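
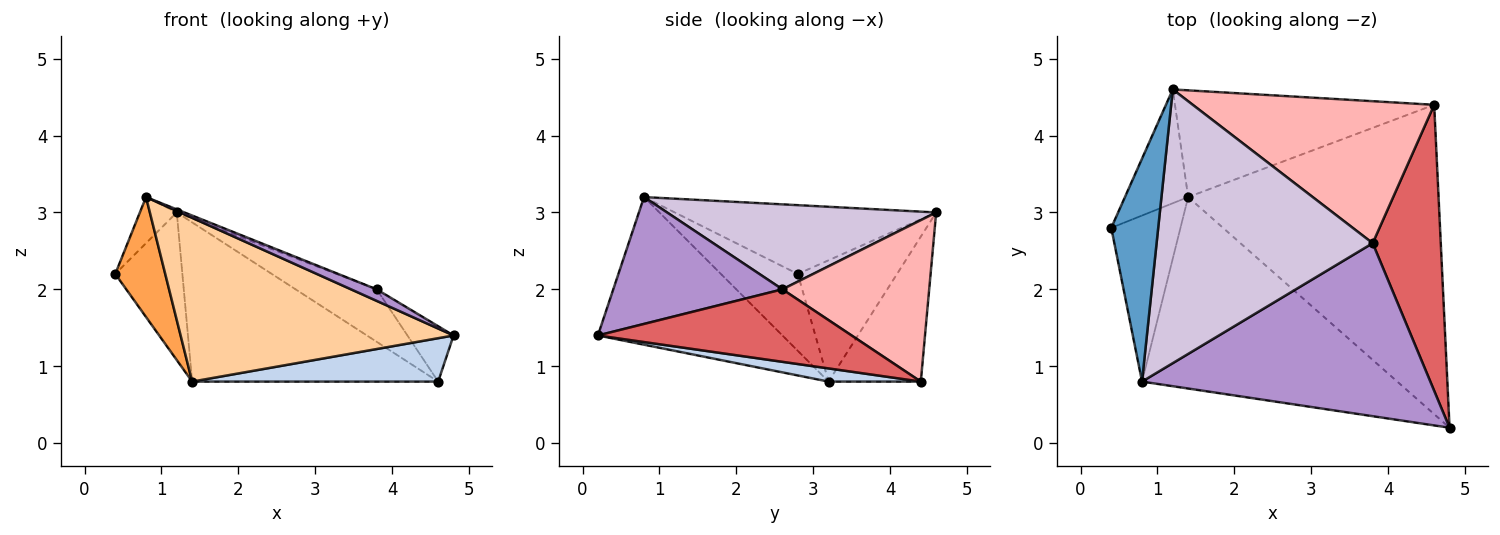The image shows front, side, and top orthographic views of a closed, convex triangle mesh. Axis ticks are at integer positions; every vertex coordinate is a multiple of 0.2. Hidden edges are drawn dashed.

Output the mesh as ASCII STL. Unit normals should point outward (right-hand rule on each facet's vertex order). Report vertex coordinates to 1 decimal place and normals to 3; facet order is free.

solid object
 facet normal -0.820 0.116 0.560
  outer loop
   vertex 0.8 0.8 3.2
   vertex 1.2 4.6 3.0
   vertex 0.4 2.8 2.2
  endloop
 endfacet
 facet normal 0.052 -0.139 -0.989
  outer loop
   vertex 1.4 3.2 0.8
   vertex 4.6 4.4 0.8
   vertex 4.8 0.2 1.4
  endloop
 endfacet
 facet normal -0.669 -0.435 -0.602
  outer loop
   vertex 1.4 3.2 0.8
   vertex 0.8 0.8 3.2
   vertex 0.4 2.8 2.2
  endloop
 endfacet
 facet normal -0.402 -0.595 -0.696
  outer loop
   vertex 1.4 3.2 0.8
   vertex 4.8 0.2 1.4
   vertex 0.8 0.8 3.2
  endloop
 endfacet
 facet normal -0.761 0.514 -0.396
  outer loop
   vertex 1.4 3.2 0.8
   vertex 0.4 2.8 2.2
   vertex 1.2 4.6 3.0
  endloop
 endfacet
 facet normal -0.297 0.793 -0.532
  outer loop
   vertex 1.4 3.2 0.8
   vertex 1.2 4.6 3.0
   vertex 4.6 4.4 0.8
  endloop
 endfacet
 facet normal 0.723 0.131 0.679
  outer loop
   vertex 3.8 2.6 2.0
   vertex 4.8 0.2 1.4
   vertex 4.6 4.4 0.8
  endloop
 endfacet
 facet normal 0.531 0.294 0.795
  outer loop
   vertex 3.8 2.6 2.0
   vertex 4.6 4.4 0.8
   vertex 1.2 4.6 3.0
  endloop
 endfacet
 facet normal 0.402 -0.061 0.914
  outer loop
   vertex 3.8 2.6 2.0
   vertex 0.8 0.8 3.2
   vertex 4.8 0.2 1.4
  endloop
 endfacet
 facet normal 0.366 0.010 0.931
  outer loop
   vertex 3.8 2.6 2.0
   vertex 1.2 4.6 3.0
   vertex 0.8 0.8 3.2
  endloop
 endfacet
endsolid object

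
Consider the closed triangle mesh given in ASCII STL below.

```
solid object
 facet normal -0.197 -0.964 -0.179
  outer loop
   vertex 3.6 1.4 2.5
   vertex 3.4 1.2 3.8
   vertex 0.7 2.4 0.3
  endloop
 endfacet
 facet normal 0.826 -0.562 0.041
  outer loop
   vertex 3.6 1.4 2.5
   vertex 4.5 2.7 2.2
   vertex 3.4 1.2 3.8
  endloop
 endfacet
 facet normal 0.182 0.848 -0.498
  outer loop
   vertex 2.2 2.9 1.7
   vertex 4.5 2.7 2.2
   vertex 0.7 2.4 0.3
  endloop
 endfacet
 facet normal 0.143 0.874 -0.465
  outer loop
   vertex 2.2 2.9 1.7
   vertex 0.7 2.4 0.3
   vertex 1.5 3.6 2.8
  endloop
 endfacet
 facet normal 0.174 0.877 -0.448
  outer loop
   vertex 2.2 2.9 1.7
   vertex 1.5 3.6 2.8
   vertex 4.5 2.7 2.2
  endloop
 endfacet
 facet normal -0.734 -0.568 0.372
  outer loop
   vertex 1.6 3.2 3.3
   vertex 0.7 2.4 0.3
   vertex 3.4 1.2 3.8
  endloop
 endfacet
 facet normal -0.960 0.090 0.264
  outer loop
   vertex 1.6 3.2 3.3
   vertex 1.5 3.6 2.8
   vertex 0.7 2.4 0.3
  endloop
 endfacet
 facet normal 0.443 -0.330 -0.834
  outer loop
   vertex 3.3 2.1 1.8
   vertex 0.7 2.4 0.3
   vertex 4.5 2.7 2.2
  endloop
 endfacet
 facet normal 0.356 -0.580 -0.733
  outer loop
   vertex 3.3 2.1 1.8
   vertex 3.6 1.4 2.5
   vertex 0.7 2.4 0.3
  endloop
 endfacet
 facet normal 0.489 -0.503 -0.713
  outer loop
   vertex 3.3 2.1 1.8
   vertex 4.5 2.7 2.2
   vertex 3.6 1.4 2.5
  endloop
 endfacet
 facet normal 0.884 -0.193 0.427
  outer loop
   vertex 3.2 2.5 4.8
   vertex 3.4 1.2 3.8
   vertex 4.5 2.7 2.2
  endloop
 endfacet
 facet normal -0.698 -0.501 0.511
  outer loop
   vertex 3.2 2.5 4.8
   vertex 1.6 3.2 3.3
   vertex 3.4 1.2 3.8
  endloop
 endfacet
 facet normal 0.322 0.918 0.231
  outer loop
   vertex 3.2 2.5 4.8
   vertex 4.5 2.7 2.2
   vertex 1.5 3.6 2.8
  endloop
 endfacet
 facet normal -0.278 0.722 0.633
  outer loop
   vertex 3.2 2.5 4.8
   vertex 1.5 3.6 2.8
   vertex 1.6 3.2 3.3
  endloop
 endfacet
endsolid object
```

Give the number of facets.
14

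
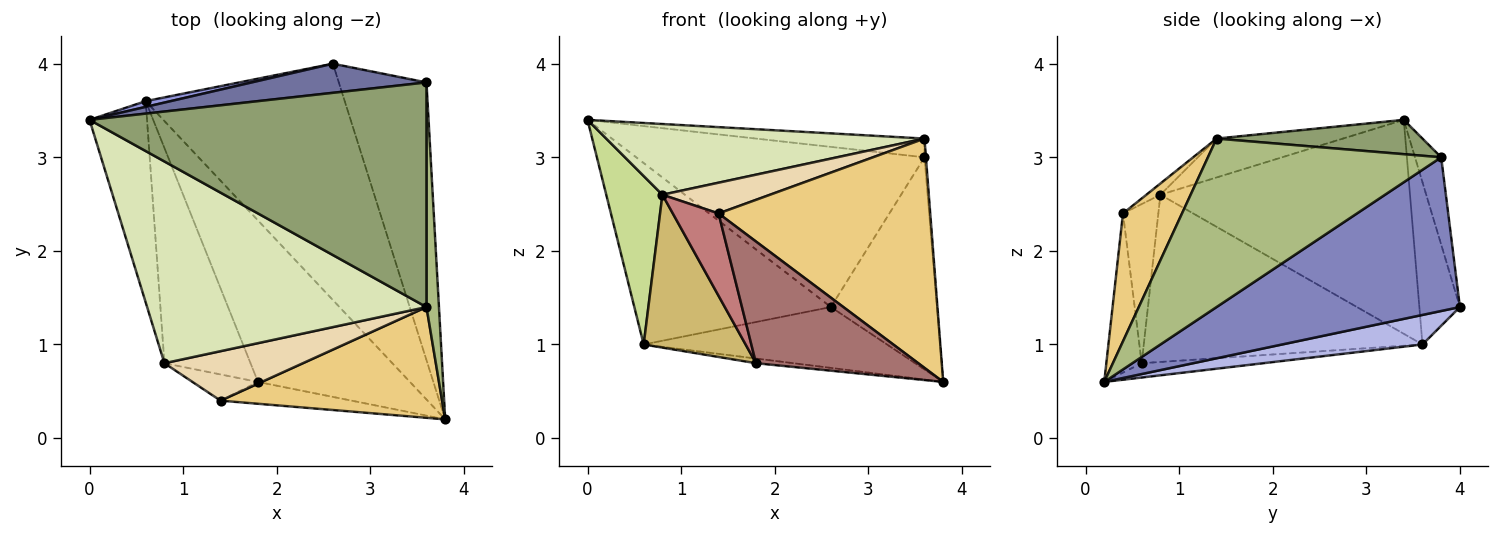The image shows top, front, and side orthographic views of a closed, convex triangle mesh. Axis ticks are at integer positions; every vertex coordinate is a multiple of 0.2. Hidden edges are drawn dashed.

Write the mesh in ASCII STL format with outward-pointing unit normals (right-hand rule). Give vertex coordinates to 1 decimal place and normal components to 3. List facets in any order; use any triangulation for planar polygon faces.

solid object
 facet normal -0.089 0.980 0.178
  outer loop
   vertex 3.6 3.8 3.0
   vertex 2.6 4.0 1.4
   vertex 0.0 3.4 3.4
  endloop
 endfacet
 facet normal 0.812 0.354 -0.463
  outer loop
   vertex 3.6 3.8 3.0
   vertex 3.8 0.2 0.6
   vertex 2.6 4.0 1.4
  endloop
 endfacet
 facet normal -0.202 0.979 0.031
  outer loop
   vertex 0.6 3.6 1.0
   vertex 0.0 3.4 3.4
   vertex 2.6 4.0 1.4
  endloop
 endfacet
 facet normal 0.142 0.247 -0.959
  outer loop
   vertex 0.6 3.6 1.0
   vertex 2.6 4.0 1.4
   vertex 3.8 0.2 0.6
  endloop
 endfacet
 facet normal 0.101 0.083 0.991
  outer loop
   vertex 3.6 1.4 3.2
   vertex 3.6 3.8 3.0
   vertex 0.0 3.4 3.4
  endloop
 endfacet
 facet normal 0.997 0.006 0.074
  outer loop
   vertex 3.6 1.4 3.2
   vertex 3.8 0.2 0.6
   vertex 3.6 3.8 3.0
  endloop
 endfacet
 facet normal -0.944 -0.212 -0.254
  outer loop
   vertex 0.8 0.8 2.6
   vertex 0.0 3.4 3.4
   vertex 0.6 3.6 1.0
  endloop
 endfacet
 facet normal -0.130 -0.328 0.936
  outer loop
   vertex 0.8 0.8 2.6
   vertex 3.6 1.4 3.2
   vertex 0.0 3.4 3.4
  endloop
 endfacet
 facet normal -0.094 0.029 -0.995
  outer loop
   vertex 1.8 0.6 0.8
   vertex 0.6 3.6 1.0
   vertex 3.8 0.2 0.6
  endloop
 endfacet
 facet normal -0.845 -0.309 -0.435
  outer loop
   vertex 1.8 0.6 0.8
   vertex 0.8 0.8 2.6
   vertex 0.6 3.6 1.0
  endloop
 endfacet
 facet normal 0.244 -0.873 0.422
  outer loop
   vertex 1.4 0.4 2.4
   vertex 3.8 0.2 0.6
   vertex 3.6 1.4 3.2
  endloop
 endfacet
 facet normal -0.069 -0.527 0.847
  outer loop
   vertex 1.4 0.4 2.4
   vertex 3.6 1.4 3.2
   vertex 0.8 0.8 2.6
  endloop
 endfacet
 facet normal -0.210 -0.962 -0.173
  outer loop
   vertex 1.4 0.4 2.4
   vertex 1.8 0.6 0.8
   vertex 3.8 0.2 0.6
  endloop
 endfacet
 facet normal -0.593 -0.767 -0.244
  outer loop
   vertex 1.4 0.4 2.4
   vertex 0.8 0.8 2.6
   vertex 1.8 0.6 0.8
  endloop
 endfacet
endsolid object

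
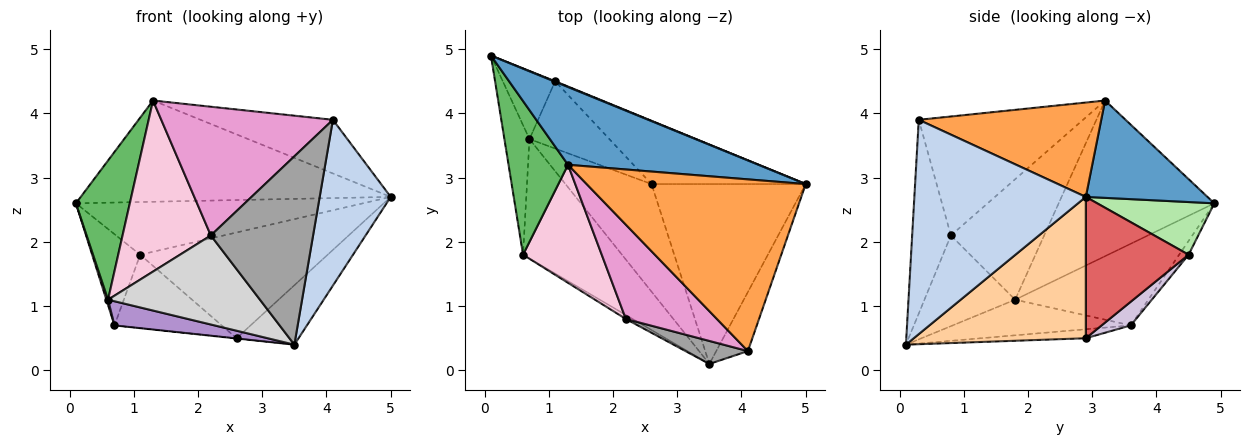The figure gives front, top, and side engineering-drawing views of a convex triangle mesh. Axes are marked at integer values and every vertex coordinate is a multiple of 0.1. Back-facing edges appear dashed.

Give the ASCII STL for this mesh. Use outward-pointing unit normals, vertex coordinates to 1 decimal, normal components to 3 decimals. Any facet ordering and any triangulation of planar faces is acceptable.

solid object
 facet normal 0.297 0.757 0.582
  outer loop
   vertex 1.3 3.2 4.2
   vertex 5.0 2.9 2.7
   vertex 0.1 4.9 2.6
  endloop
 endfacet
 facet normal 0.915 -0.379 -0.135
  outer loop
   vertex 4.1 0.3 3.9
   vertex 3.5 0.1 0.4
   vertex 5.0 2.9 2.7
  endloop
 endfacet
 facet normal 0.380 0.276 0.883
  outer loop
   vertex 4.1 0.3 3.9
   vertex 5.0 2.9 2.7
   vertex 1.3 3.2 4.2
  endloop
 endfacet
 facet normal 0.657 0.237 -0.716
  outer loop
   vertex 2.6 2.9 0.5
   vertex 5.0 2.9 2.7
   vertex 3.5 0.1 0.4
  endloop
 endfacet
 facet normal -0.889 -0.308 0.340
  outer loop
   vertex 0.6 1.8 1.1
   vertex 1.3 3.2 4.2
   vertex 0.1 4.9 2.6
  endloop
 endfacet
 facet normal 0.378 0.926 0.009
  outer loop
   vertex 1.1 4.5 1.8
   vertex 0.1 4.9 2.6
   vertex 5.0 2.9 2.7
  endloop
 endfacet
 facet normal 0.426 0.777 -0.464
  outer loop
   vertex 1.1 4.5 1.8
   vertex 5.0 2.9 2.7
   vertex 2.6 2.9 0.5
  endloop
 endfacet
 facet normal -0.104 0.002 -0.995
  outer loop
   vertex 0.7 3.6 0.7
   vertex 2.6 2.9 0.5
   vertex 3.5 0.1 0.4
  endloop
 endfacet
 facet normal -0.333 -0.187 -0.924
  outer loop
   vertex 0.7 3.6 0.7
   vertex 3.5 0.1 0.4
   vertex 0.6 1.8 1.1
  endloop
 endfacet
 facet normal 0.196 0.723 -0.663
  outer loop
   vertex 0.7 3.6 0.7
   vertex 1.1 4.5 1.8
   vertex 2.6 2.9 0.5
  endloop
 endfacet
 facet normal -0.956 -0.012 -0.294
  outer loop
   vertex 0.7 3.6 0.7
   vertex 0.6 1.8 1.1
   vertex 0.1 4.9 2.6
  endloop
 endfacet
 facet normal -0.156 0.792 -0.591
  outer loop
   vertex 0.7 3.6 0.7
   vertex 0.1 4.9 2.6
   vertex 1.1 4.5 1.8
  endloop
 endfacet
 facet normal -0.611 -0.638 0.468
  outer loop
   vertex 2.2 0.8 2.1
   vertex 4.1 0.3 3.9
   vertex 1.3 3.2 4.2
  endloop
 endfacet
 facet normal -0.656 -0.621 0.429
  outer loop
   vertex 2.2 0.8 2.1
   vertex 1.3 3.2 4.2
   vertex 0.6 1.8 1.1
  endloop
 endfacet
 facet normal -0.352 -0.929 0.113
  outer loop
   vertex 2.2 0.8 2.1
   vertex 3.5 0.1 0.4
   vertex 4.1 0.3 3.9
  endloop
 endfacet
 facet normal -0.512 -0.858 -0.038
  outer loop
   vertex 2.2 0.8 2.1
   vertex 0.6 1.8 1.1
   vertex 3.5 0.1 0.4
  endloop
 endfacet
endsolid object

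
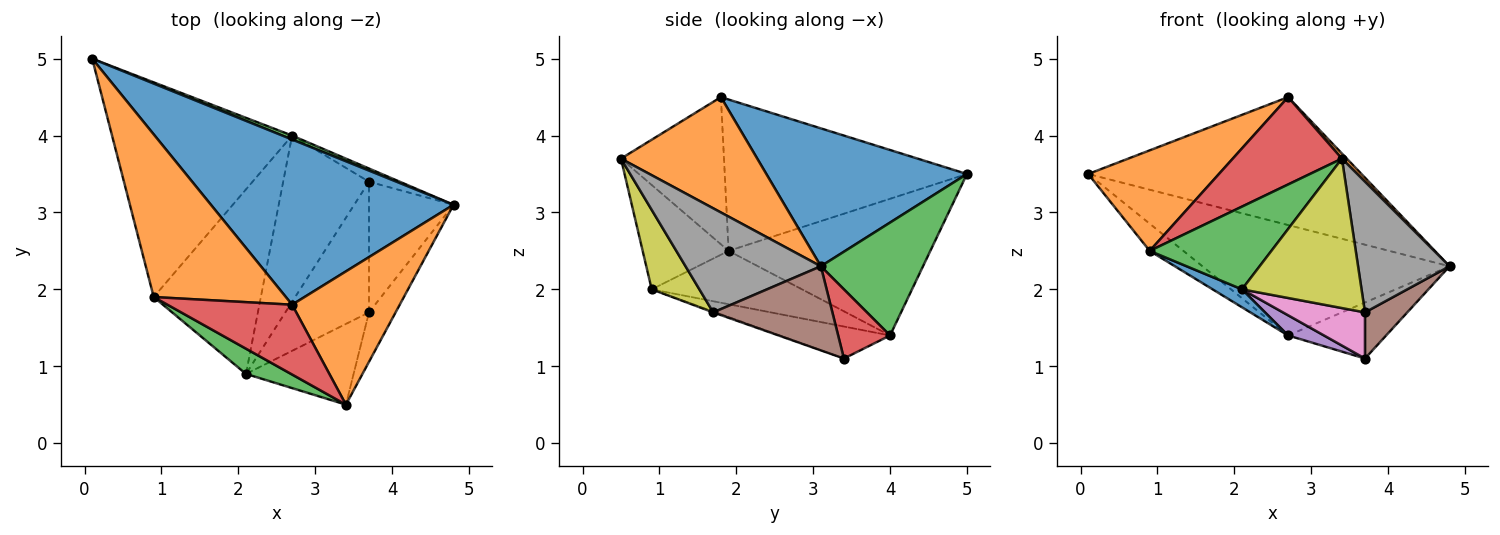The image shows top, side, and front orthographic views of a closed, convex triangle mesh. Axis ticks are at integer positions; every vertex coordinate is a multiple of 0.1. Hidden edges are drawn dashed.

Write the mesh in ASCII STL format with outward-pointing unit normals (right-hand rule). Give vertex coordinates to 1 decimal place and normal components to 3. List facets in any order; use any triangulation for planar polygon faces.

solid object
 facet normal 0.410 0.558 0.721
  outer loop
   vertex 2.7 1.8 4.5
   vertex 4.8 3.1 2.3
   vertex 0.1 5.0 3.5
  endloop
 endfacet
 facet normal 0.731 -0.026 0.682
  outer loop
   vertex 2.7 1.8 4.5
   vertex 3.4 0.5 3.7
   vertex 4.8 3.1 2.3
  endloop
 endfacet
 facet normal 0.382 0.924 0.033
  outer loop
   vertex 2.7 4.0 1.4
   vertex 0.1 5.0 3.5
   vertex 4.8 3.1 2.3
  endloop
 endfacet
 facet normal 0.458 0.865 -0.204
  outer loop
   vertex 2.7 4.0 1.4
   vertex 4.8 3.1 2.3
   vertex 3.7 3.4 1.1
  endloop
 endfacet
 facet normal -0.347 -0.113 -0.931
  outer loop
   vertex 2.7 4.0 1.4
   vertex 3.7 3.4 1.1
   vertex 2.1 0.9 2.0
  endloop
 endfacet
 facet normal 0.684 -0.243 -0.688
  outer loop
   vertex 3.7 1.7 1.7
   vertex 3.7 3.4 1.1
   vertex 4.8 3.1 2.3
  endloop
 endfacet
 facet normal -0.010 -0.333 -0.943
  outer loop
   vertex 3.7 1.7 1.7
   vertex 2.1 0.9 2.0
   vertex 3.7 3.4 1.1
  endloop
 endfacet
 facet normal 0.810 -0.548 -0.207
  outer loop
   vertex 3.7 1.7 1.7
   vertex 4.8 3.1 2.3
   vertex 3.4 0.5 3.7
  endloop
 endfacet
 facet normal 0.331 -0.830 -0.448
  outer loop
   vertex 3.7 1.7 1.7
   vertex 3.4 0.5 3.7
   vertex 2.1 0.9 2.0
  endloop
 endfacet
 facet normal -0.601 0.100 -0.793
  outer loop
   vertex 0.9 1.9 2.5
   vertex 0.1 5.0 3.5
   vertex 2.7 4.0 1.4
  endloop
 endfacet
 facet normal -0.444 -0.087 -0.892
  outer loop
   vertex 0.9 1.9 2.5
   vertex 2.7 4.0 1.4
   vertex 2.1 0.9 2.0
  endloop
 endfacet
 facet normal -0.698 -0.377 0.609
  outer loop
   vertex 0.9 1.9 2.5
   vertex 2.7 1.8 4.5
   vertex 0.1 5.0 3.5
  endloop
 endfacet
 facet normal -0.560 -0.793 0.242
  outer loop
   vertex 0.9 1.9 2.5
   vertex 2.1 0.9 2.0
   vertex 3.4 0.5 3.7
  endloop
 endfacet
 facet normal -0.593 -0.629 0.503
  outer loop
   vertex 0.9 1.9 2.5
   vertex 3.4 0.5 3.7
   vertex 2.7 1.8 4.5
  endloop
 endfacet
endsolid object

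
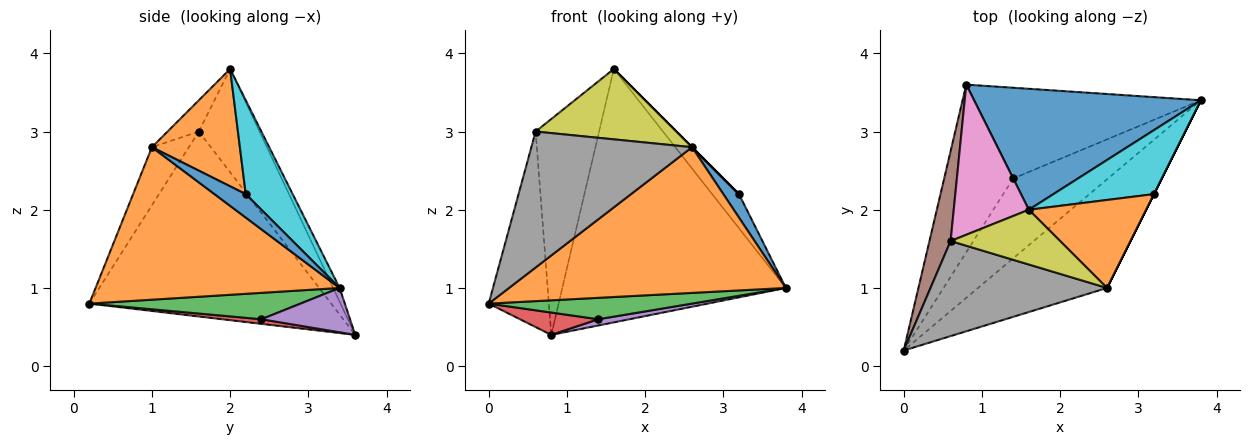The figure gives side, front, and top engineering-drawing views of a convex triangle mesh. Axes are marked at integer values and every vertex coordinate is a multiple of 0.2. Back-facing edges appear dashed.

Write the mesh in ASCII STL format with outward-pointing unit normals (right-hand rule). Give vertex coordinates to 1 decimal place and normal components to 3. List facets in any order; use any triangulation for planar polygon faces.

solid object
 facet normal -0.026 0.902 0.431
  outer loop
   vertex 1.6 2.0 3.8
   vertex 3.8 3.4 1.0
   vertex 0.8 3.6 0.4
  endloop
 endfacet
 facet normal 0.577 -0.655 -0.488
  outer loop
   vertex 2.6 1.0 2.8
   vertex 0.0 0.2 0.8
   vertex 3.8 3.4 1.0
  endloop
 endfacet
 facet normal 0.260 -0.250 -0.933
  outer loop
   vertex 1.4 2.4 0.6
   vertex 3.8 3.4 1.0
   vertex 0.0 0.2 0.8
  endloop
 endfacet
 facet normal 0.066 -0.132 -0.989
  outer loop
   vertex 1.4 2.4 0.6
   vertex 0.0 0.2 0.8
   vertex 0.8 3.6 0.4
  endloop
 endfacet
 facet normal 0.191 -0.068 -0.979
  outer loop
   vertex 1.4 2.4 0.6
   vertex 0.8 3.6 0.4
   vertex 3.8 3.4 1.0
  endloop
 endfacet
 facet normal -0.964 0.240 0.110
  outer loop
   vertex 0.6 1.6 3.0
   vertex 0.8 3.6 0.4
   vertex 0.0 0.2 0.8
  endloop
 endfacet
 facet normal -0.618 0.646 0.449
  outer loop
   vertex 0.6 1.6 3.0
   vertex 1.6 2.0 3.8
   vertex 0.8 3.6 0.4
  endloop
 endfacet
 facet normal -0.185 -0.805 0.563
  outer loop
   vertex 0.6 1.6 3.0
   vertex 0.0 0.2 0.8
   vertex 2.6 1.0 2.8
  endloop
 endfacet
 facet normal -0.173 -0.777 0.605
  outer loop
   vertex 0.6 1.6 3.0
   vertex 2.6 1.0 2.8
   vertex 1.6 2.0 3.8
  endloop
 endfacet
 facet normal 0.636 0.363 0.681
  outer loop
   vertex 3.2 2.2 2.2
   vertex 3.8 3.4 1.0
   vertex 1.6 2.0 3.8
  endloop
 endfacet
 facet normal 0.894 -0.447 0.000
  outer loop
   vertex 3.2 2.2 2.2
   vertex 2.6 1.0 2.8
   vertex 3.8 3.4 1.0
  endloop
 endfacet
 facet normal 0.707 0.000 0.707
  outer loop
   vertex 3.2 2.2 2.2
   vertex 1.6 2.0 3.8
   vertex 2.6 1.0 2.8
  endloop
 endfacet
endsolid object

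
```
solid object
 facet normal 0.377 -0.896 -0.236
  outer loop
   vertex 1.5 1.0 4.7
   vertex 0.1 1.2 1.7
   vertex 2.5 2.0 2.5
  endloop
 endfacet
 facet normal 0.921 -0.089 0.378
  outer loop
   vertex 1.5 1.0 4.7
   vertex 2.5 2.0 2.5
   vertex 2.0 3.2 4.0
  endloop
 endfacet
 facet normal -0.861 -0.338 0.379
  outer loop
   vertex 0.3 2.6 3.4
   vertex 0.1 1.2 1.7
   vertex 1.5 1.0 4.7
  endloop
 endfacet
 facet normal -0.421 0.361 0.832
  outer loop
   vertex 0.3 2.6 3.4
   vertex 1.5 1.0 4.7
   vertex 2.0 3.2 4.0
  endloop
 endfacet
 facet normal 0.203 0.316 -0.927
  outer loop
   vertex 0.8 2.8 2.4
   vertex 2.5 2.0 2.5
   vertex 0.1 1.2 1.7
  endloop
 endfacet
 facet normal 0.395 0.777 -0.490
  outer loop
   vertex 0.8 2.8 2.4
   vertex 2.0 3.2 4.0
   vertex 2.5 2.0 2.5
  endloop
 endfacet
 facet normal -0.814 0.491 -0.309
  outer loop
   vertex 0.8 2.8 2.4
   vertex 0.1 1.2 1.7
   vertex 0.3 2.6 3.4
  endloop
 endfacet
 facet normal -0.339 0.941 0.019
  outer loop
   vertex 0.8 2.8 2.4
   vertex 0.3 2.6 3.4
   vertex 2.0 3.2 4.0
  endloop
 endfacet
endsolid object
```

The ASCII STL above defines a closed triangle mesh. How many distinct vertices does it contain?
6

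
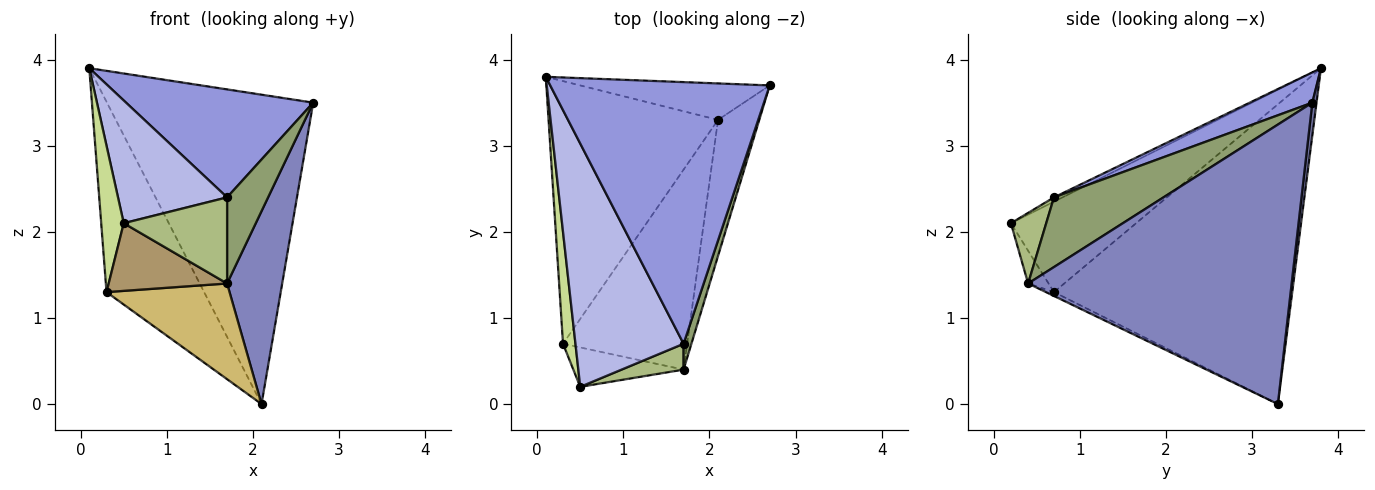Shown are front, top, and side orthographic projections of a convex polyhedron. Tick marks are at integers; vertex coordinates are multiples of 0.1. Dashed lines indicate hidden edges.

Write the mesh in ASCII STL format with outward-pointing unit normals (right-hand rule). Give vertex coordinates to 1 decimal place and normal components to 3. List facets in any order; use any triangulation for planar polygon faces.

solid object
 facet normal 0.020 0.993 -0.117
  outer loop
   vertex 2.1 3.3 0.0
   vertex 0.1 3.8 3.9
   vertex 2.7 3.7 3.5
  endloop
 endfacet
 facet normal 0.969 -0.203 -0.143
  outer loop
   vertex 1.7 0.4 1.4
   vertex 2.1 3.3 0.0
   vertex 2.7 3.7 3.5
  endloop
 endfacet
 facet normal 0.127 -0.378 0.917
  outer loop
   vertex 1.7 0.7 2.4
   vertex 2.7 3.7 3.5
   vertex 0.1 3.8 3.9
  endloop
 endfacet
 facet normal -0.036 -0.450 0.892
  outer loop
   vertex 1.7 0.7 2.4
   vertex 0.1 3.8 3.9
   vertex 0.5 0.2 2.1
  endloop
 endfacet
 facet normal 0.931 -0.349 0.105
  outer loop
   vertex 1.7 0.7 2.4
   vertex 1.7 0.4 1.4
   vertex 2.7 3.7 3.5
  endloop
 endfacet
 facet normal 0.311 -0.910 0.273
  outer loop
   vertex 1.7 0.7 2.4
   vertex 0.5 0.2 2.1
   vertex 1.7 0.4 1.4
  endloop
 endfacet
 facet normal -0.975 -0.175 0.134
  outer loop
   vertex 0.3 0.7 1.3
   vertex 0.5 0.2 2.1
   vertex 0.1 3.8 3.9
  endloop
 endfacet
 facet normal -0.820 0.336 -0.464
  outer loop
   vertex 0.3 0.7 1.3
   vertex 0.1 3.8 3.9
   vertex 2.1 3.3 0.0
  endloop
 endfacet
 facet normal -0.148 -0.855 -0.497
  outer loop
   vertex 0.3 0.7 1.3
   vertex 1.7 0.4 1.4
   vertex 0.5 0.2 2.1
  endloop
 endfacet
 facet normal -0.028 -0.431 -0.902
  outer loop
   vertex 0.3 0.7 1.3
   vertex 2.1 3.3 0.0
   vertex 1.7 0.4 1.4
  endloop
 endfacet
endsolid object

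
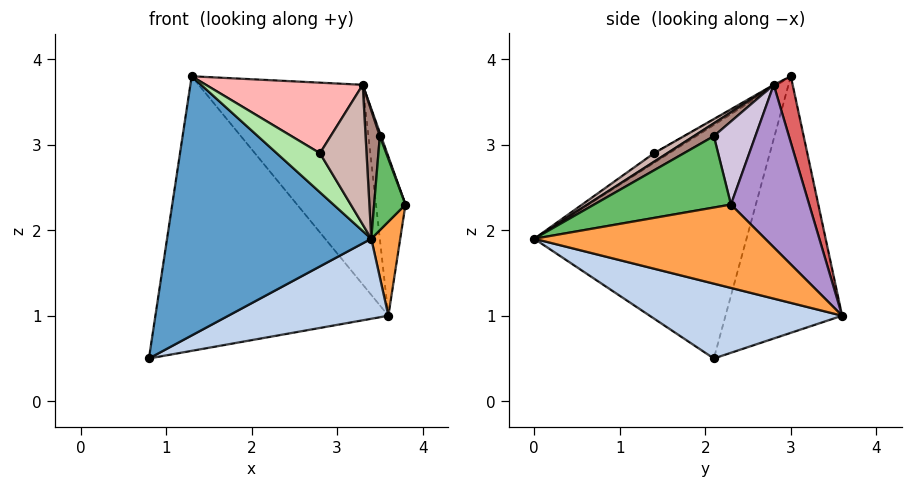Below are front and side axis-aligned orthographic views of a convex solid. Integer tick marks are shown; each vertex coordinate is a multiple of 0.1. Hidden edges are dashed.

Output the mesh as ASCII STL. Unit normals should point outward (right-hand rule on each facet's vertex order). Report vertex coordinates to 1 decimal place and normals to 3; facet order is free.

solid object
 facet normal -0.691 -0.664 0.286
  outer loop
   vertex 1.3 3.0 3.8
   vertex 0.8 2.1 0.5
   vertex 3.4 0.0 1.9
  endloop
 endfacet
 facet normal 0.297 -0.247 -0.922
  outer loop
   vertex 3.6 3.6 1.0
   vertex 3.4 0.0 1.9
   vertex 0.8 2.1 0.5
  endloop
 endfacet
 facet normal 0.956 -0.120 -0.267
  outer loop
   vertex 3.6 3.6 1.0
   vertex 3.8 2.3 2.3
   vertex 3.4 0.0 1.9
  endloop
 endfacet
 facet normal -0.441 0.881 -0.173
  outer loop
   vertex 3.6 3.6 1.0
   vertex 0.8 2.1 0.5
   vertex 1.3 3.0 3.8
  endloop
 endfacet
 facet normal 0.931 -0.213 0.296
  outer loop
   vertex 3.5 2.1 3.1
   vertex 3.4 0.0 1.9
   vertex 3.8 2.3 2.3
  endloop
 endfacet
 facet normal -0.222 -0.628 0.746
  outer loop
   vertex 2.8 1.4 2.9
   vertex 1.3 3.0 3.8
   vertex 3.4 0.0 1.9
  endloop
 endfacet
 facet normal 0.110 0.950 0.294
  outer loop
   vertex 3.3 2.8 3.7
   vertex 3.6 3.6 1.0
   vertex 1.3 3.0 3.8
  endloop
 endfacet
 facet normal -0.006 -0.495 0.869
  outer loop
   vertex 3.3 2.8 3.7
   vertex 1.3 3.0 3.8
   vertex 2.8 1.4 2.9
  endloop
 endfacet
 facet normal 0.916 0.345 0.204
  outer loop
   vertex 3.3 2.8 3.7
   vertex 3.8 2.3 2.3
   vertex 3.6 3.6 1.0
  endloop
 endfacet
 facet normal 0.938 -0.028 0.345
  outer loop
   vertex 3.3 2.8 3.7
   vertex 3.5 2.1 3.1
   vertex 3.8 2.3 2.3
  endloop
 endfacet
 facet normal 0.590 -0.422 0.689
  outer loop
   vertex 3.3 2.8 3.7
   vertex 3.4 0.0 1.9
   vertex 3.5 2.1 3.1
  endloop
 endfacet
 facet normal 0.152 -0.531 0.834
  outer loop
   vertex 3.3 2.8 3.7
   vertex 2.8 1.4 2.9
   vertex 3.4 0.0 1.9
  endloop
 endfacet
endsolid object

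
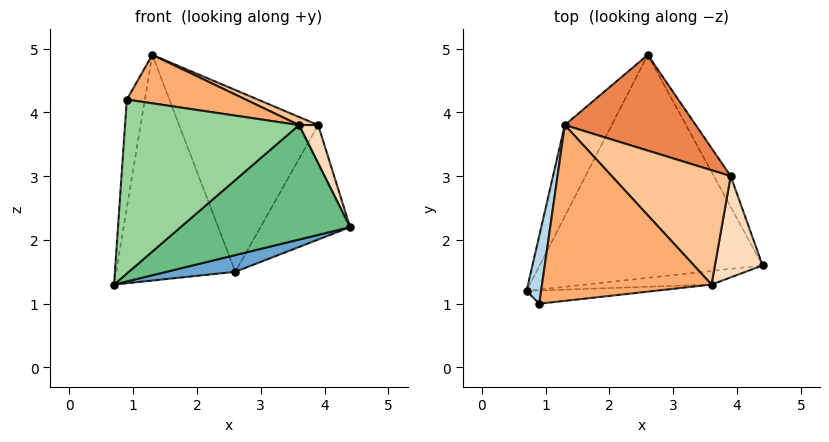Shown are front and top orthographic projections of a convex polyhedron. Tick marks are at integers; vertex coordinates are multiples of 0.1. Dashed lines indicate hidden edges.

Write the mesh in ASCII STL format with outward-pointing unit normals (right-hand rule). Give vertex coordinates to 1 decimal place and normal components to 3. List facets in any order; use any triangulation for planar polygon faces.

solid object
 facet normal 0.243 -0.073 -0.967
  outer loop
   vertex 2.6 4.9 1.5
   vertex 4.4 1.6 2.2
   vertex 0.7 1.2 1.3
  endloop
 endfacet
 facet normal -0.870 0.457 -0.185
  outer loop
   vertex 1.3 3.8 4.9
   vertex 2.6 4.9 1.5
   vertex 0.7 1.2 1.3
  endloop
 endfacet
 facet normal -0.990 0.122 0.077
  outer loop
   vertex 0.9 1.0 4.2
   vertex 1.3 3.8 4.9
   vertex 0.7 1.2 1.3
  endloop
 endfacet
 facet normal 0.882 0.455 -0.123
  outer loop
   vertex 3.9 3.0 3.8
   vertex 4.4 1.6 2.2
   vertex 2.6 4.9 1.5
  endloop
 endfacet
 facet normal 0.425 0.801 0.422
  outer loop
   vertex 3.9 3.0 3.8
   vertex 2.6 4.9 1.5
   vertex 1.3 3.8 4.9
  endloop
 endfacet
 facet normal 0.170 -0.262 0.950
  outer loop
   vertex 3.6 1.3 3.8
   vertex 1.3 3.8 4.9
   vertex 0.9 1.0 4.2
  endloop
 endfacet
 facet normal 0.372 -0.066 0.926
  outer loop
   vertex 3.6 1.3 3.8
   vertex 3.9 3.0 3.8
   vertex 1.3 3.8 4.9
  endloop
 endfacet
 facet normal 0.895 -0.158 0.418
  outer loop
   vertex 3.6 1.3 3.8
   vertex 4.4 1.6 2.2
   vertex 3.9 3.0 3.8
  endloop
 endfacet
 facet normal 0.135 -0.984 -0.117
  outer loop
   vertex 3.6 1.3 3.8
   vertex 0.7 1.2 1.3
   vertex 4.4 1.6 2.2
  endloop
 endfacet
 facet normal 0.099 -0.992 -0.075
  outer loop
   vertex 3.6 1.3 3.8
   vertex 0.9 1.0 4.2
   vertex 0.7 1.2 1.3
  endloop
 endfacet
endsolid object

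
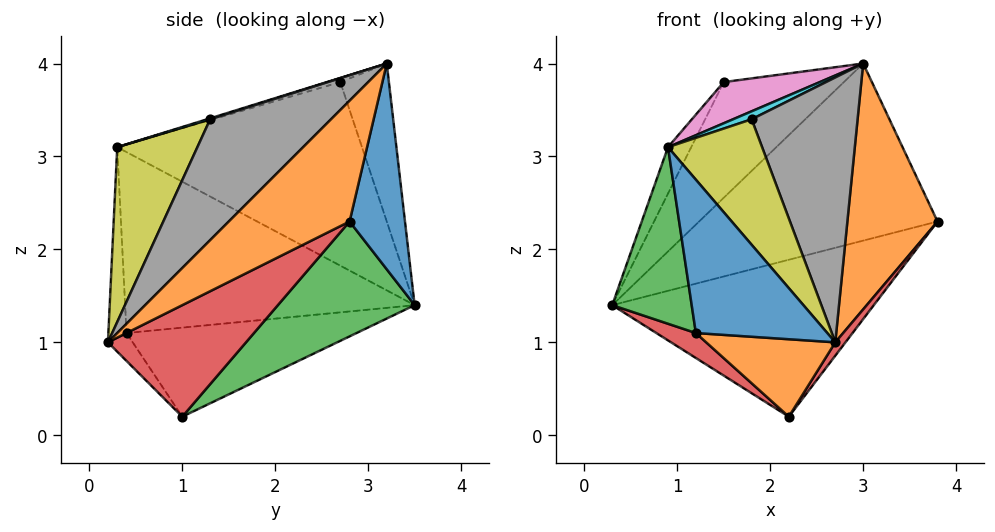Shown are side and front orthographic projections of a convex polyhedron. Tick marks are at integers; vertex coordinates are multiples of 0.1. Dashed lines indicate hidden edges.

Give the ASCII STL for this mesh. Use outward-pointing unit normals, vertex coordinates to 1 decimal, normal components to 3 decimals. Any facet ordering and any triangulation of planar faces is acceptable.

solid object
 facet normal 0.225 0.967 -0.122
  outer loop
   vertex 3.0 3.2 4.0
   vertex 3.8 2.8 2.3
   vertex 0.3 3.5 1.4
  endloop
 endfacet
 facet normal 0.712 -0.531 0.460
  outer loop
   vertex 3.0 3.2 4.0
   vertex 2.7 0.2 1.0
   vertex 3.8 2.8 2.3
  endloop
 endfacet
 facet normal 0.310 0.592 -0.744
  outer loop
   vertex 2.2 1.0 0.2
   vertex 0.3 3.5 1.4
   vertex 3.8 2.8 2.3
  endloop
 endfacet
 facet normal 0.818 -0.060 -0.572
  outer loop
   vertex 2.2 1.0 0.2
   vertex 3.8 2.8 2.3
   vertex 2.7 0.2 1.0
  endloop
 endfacet
 facet normal -0.336 0.830 0.445
  outer loop
   vertex 1.5 2.7 3.8
   vertex 3.0 3.2 4.0
   vertex 0.3 3.5 1.4
  endloop
 endfacet
 facet normal -0.880 0.084 0.468
  outer loop
   vertex 1.5 2.7 3.8
   vertex 0.3 3.5 1.4
   vertex 0.9 0.3 3.1
  endloop
 endfacet
 facet normal -0.038 -0.271 0.962
  outer loop
   vertex 1.5 2.7 3.8
   vertex 0.9 0.3 3.1
   vertex 3.0 3.2 4.0
  endloop
 endfacet
 facet normal 0.649 -0.569 0.504
  outer loop
   vertex 1.8 1.3 3.4
   vertex 2.7 0.2 1.0
   vertex 3.0 3.2 4.0
  endloop
 endfacet
 facet normal 0.558 -0.655 0.509
  outer loop
   vertex 1.8 1.3 3.4
   vertex 0.9 0.3 3.1
   vertex 2.7 0.2 1.0
  endloop
 endfacet
 facet normal 0.055 -0.332 0.942
  outer loop
   vertex 1.8 1.3 3.4
   vertex 3.0 3.2 4.0
   vertex 0.9 0.3 3.1
  endloop
 endfacet
 facet normal -0.136 -0.988 -0.070
  outer loop
   vertex 1.2 0.4 1.1
   vertex 2.7 0.2 1.0
   vertex 0.9 0.3 3.1
  endloop
 endfacet
 facet normal -0.143 -0.743 -0.654
  outer loop
   vertex 1.2 0.4 1.1
   vertex 2.2 1.0 0.2
   vertex 2.7 0.2 1.0
  endloop
 endfacet
 facet normal -0.953 -0.261 -0.156
  outer loop
   vertex 1.2 0.4 1.1
   vertex 0.9 0.3 3.1
   vertex 0.3 3.5 1.4
  endloop
 endfacet
 facet normal -0.629 -0.108 -0.770
  outer loop
   vertex 1.2 0.4 1.1
   vertex 0.3 3.5 1.4
   vertex 2.2 1.0 0.2
  endloop
 endfacet
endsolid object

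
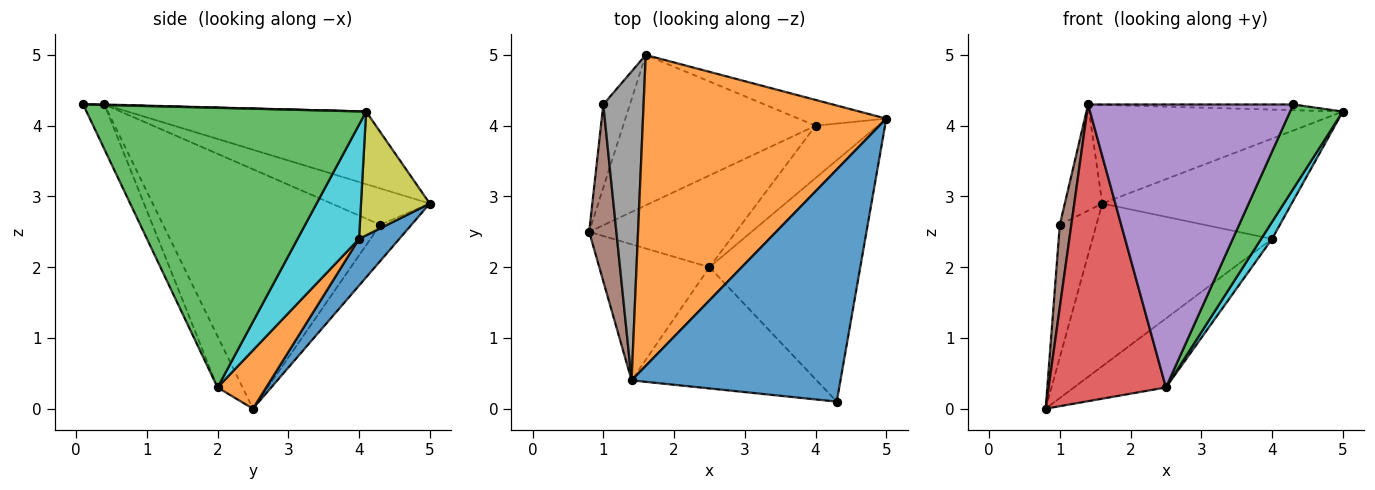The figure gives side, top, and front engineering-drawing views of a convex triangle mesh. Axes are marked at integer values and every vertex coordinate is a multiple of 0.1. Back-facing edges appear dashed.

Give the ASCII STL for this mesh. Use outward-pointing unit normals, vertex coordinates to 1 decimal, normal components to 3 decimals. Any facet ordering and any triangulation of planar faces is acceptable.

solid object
 facet normal 0.003 0.025 1.000
  outer loop
   vertex 1.4 0.4 4.3
   vertex 4.3 0.1 4.3
   vertex 5.0 4.1 4.2
  endloop
 endfacet
 facet normal -0.274 0.291 0.917
  outer loop
   vertex 1.6 5.0 2.9
   vertex 1.4 0.4 4.3
   vertex 5.0 4.1 4.2
  endloop
 endfacet
 facet normal 0.868 -0.164 -0.468
  outer loop
   vertex 2.5 2.0 0.3
   vertex 5.0 4.1 4.2
   vertex 4.3 0.1 4.3
  endloop
 endfacet
 facet normal -0.190 -0.892 -0.409
  outer loop
   vertex 2.5 2.0 0.3
   vertex 1.4 0.4 4.3
   vertex 0.8 2.5 0.0
  endloop
 endfacet
 facet normal -0.095 -0.915 -0.392
  outer loop
   vertex 2.5 2.0 0.3
   vertex 4.3 0.1 4.3
   vertex 1.4 0.4 4.3
  endloop
 endfacet
 facet normal -0.992 -0.053 0.113
  outer loop
   vertex 1.0 4.3 2.6
   vertex 0.8 2.5 0.0
   vertex 1.4 0.4 4.3
  endloop
 endfacet
 facet normal -0.586 0.687 -0.430
  outer loop
   vertex 1.0 4.3 2.6
   vertex 1.6 5.0 2.9
   vertex 0.8 2.5 0.0
  endloop
 endfacet
 facet normal -0.648 0.247 0.720
  outer loop
   vertex 1.0 4.3 2.6
   vertex 1.4 0.4 4.3
   vertex 1.6 5.0 2.9
  endloop
 endfacet
 facet normal 0.332 0.914 -0.235
  outer loop
   vertex 4.0 4.0 2.4
   vertex 1.6 5.0 2.9
   vertex 5.0 4.1 4.2
  endloop
 endfacet
 facet normal 0.867 -0.154 -0.473
  outer loop
   vertex 4.0 4.0 2.4
   vertex 5.0 4.1 4.2
   vertex 2.5 2.0 0.3
  endloop
 endfacet
 facet normal 0.162 0.725 -0.670
  outer loop
   vertex 4.0 4.0 2.4
   vertex 0.8 2.5 0.0
   vertex 1.6 5.0 2.9
  endloop
 endfacet
 facet normal 0.303 0.573 -0.762
  outer loop
   vertex 4.0 4.0 2.4
   vertex 2.5 2.0 0.3
   vertex 0.8 2.5 0.0
  endloop
 endfacet
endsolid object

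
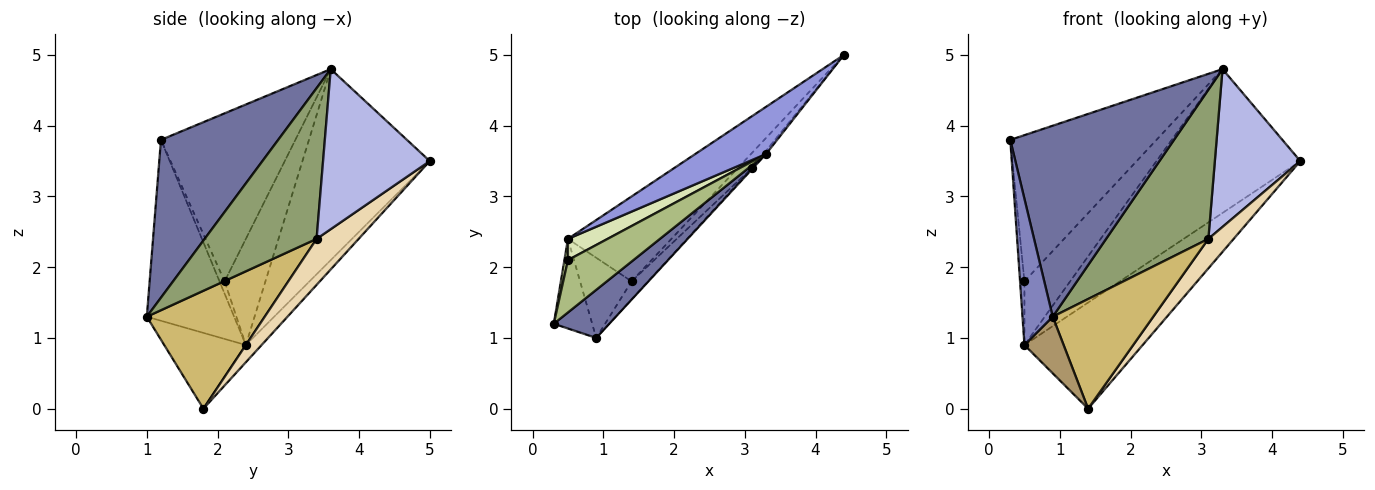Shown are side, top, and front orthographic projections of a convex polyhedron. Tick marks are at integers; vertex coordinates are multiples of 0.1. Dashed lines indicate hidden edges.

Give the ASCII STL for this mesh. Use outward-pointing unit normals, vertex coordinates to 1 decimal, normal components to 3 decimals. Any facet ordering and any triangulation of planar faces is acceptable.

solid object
 facet normal 0.570 -0.797 0.201
  outer loop
   vertex 3.3 3.6 4.8
   vertex 0.3 1.2 3.8
   vertex 0.9 1.0 1.3
  endloop
 endfacet
 facet normal -0.926 -0.321 -0.197
  outer loop
   vertex 0.5 2.4 0.9
   vertex 0.9 1.0 1.3
   vertex 0.3 1.2 3.8
  endloop
 endfacet
 facet normal -0.644 0.727 0.238
  outer loop
   vertex 0.5 2.4 0.9
   vertex 3.3 3.6 4.8
   vertex 4.4 5.0 3.5
  endloop
 endfacet
 facet normal 0.780 -0.625 -0.013
  outer loop
   vertex 3.1 3.4 2.4
   vertex 4.4 5.0 3.5
   vertex 3.3 3.6 4.8
  endloop
 endfacet
 facet normal 0.738 -0.674 -0.005
  outer loop
   vertex 3.1 3.4 2.4
   vertex 3.3 3.6 4.8
   vertex 0.9 1.0 1.3
  endloop
 endfacet
 facet normal -0.654 0.712 0.255
  outer loop
   vertex 0.5 2.1 1.8
   vertex 0.3 1.2 3.8
   vertex 3.3 3.6 4.8
  endloop
 endfacet
 facet normal -0.742 0.636 0.212
  outer loop
   vertex 0.5 2.1 1.8
   vertex 0.5 2.4 0.9
   vertex 0.3 1.2 3.8
  endloop
 endfacet
 facet normal -0.646 0.724 0.241
  outer loop
   vertex 0.5 2.1 1.8
   vertex 3.3 3.6 4.8
   vertex 0.5 2.4 0.9
  endloop
 endfacet
 facet normal -0.769 -0.369 -0.523
  outer loop
   vertex 1.4 1.8 0.0
   vertex 0.9 1.0 1.3
   vertex 0.5 2.4 0.9
  endloop
 endfacet
 facet normal 0.757 -0.645 -0.106
  outer loop
   vertex 1.4 1.8 0.0
   vertex 3.1 3.4 2.4
   vertex 0.9 1.0 1.3
  endloop
 endfacet
 facet normal -0.104 0.777 -0.621
  outer loop
   vertex 1.4 1.8 0.0
   vertex 0.5 2.4 0.9
   vertex 4.4 5.0 3.5
  endloop
 endfacet
 facet normal 0.829 -0.498 -0.255
  outer loop
   vertex 1.4 1.8 0.0
   vertex 4.4 5.0 3.5
   vertex 3.1 3.4 2.4
  endloop
 endfacet
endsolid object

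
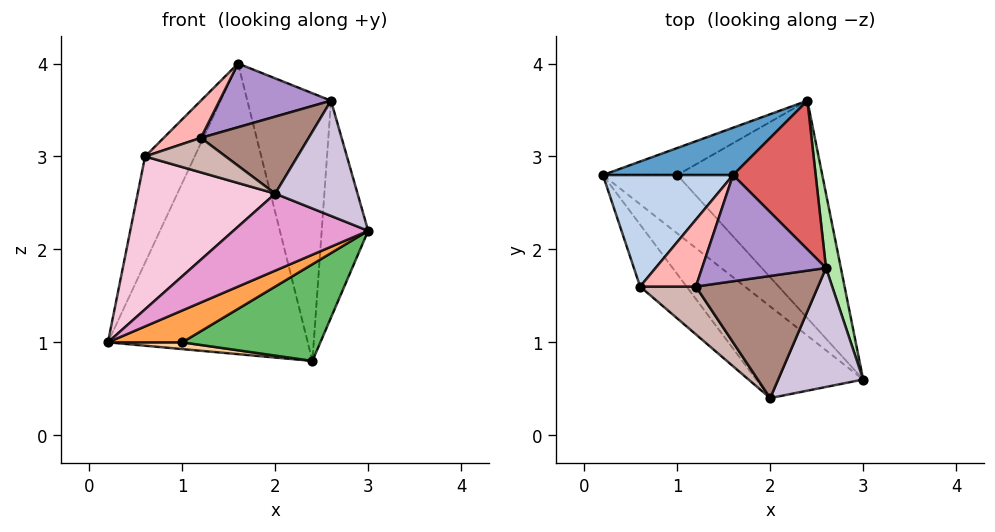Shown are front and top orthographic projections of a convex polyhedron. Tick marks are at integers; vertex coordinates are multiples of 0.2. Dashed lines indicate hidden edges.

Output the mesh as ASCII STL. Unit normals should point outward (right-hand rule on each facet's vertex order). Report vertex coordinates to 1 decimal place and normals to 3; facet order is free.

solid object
 facet normal -0.326 0.933 0.152
  outer loop
   vertex 1.6 2.8 4.0
   vertex 2.4 3.6 0.8
   vertex 0.2 2.8 1.0
  endloop
 endfacet
 facet normal -0.841 0.374 0.392
  outer loop
   vertex 0.6 1.6 3.0
   vertex 1.6 2.8 4.0
   vertex 0.2 2.8 1.0
  endloop
 endfacet
 facet normal 0.000 -0.479 -0.878
  outer loop
   vertex 1.0 2.8 1.0
   vertex 3.0 0.6 2.2
   vertex 0.2 2.8 1.0
  endloop
 endfacet
 facet normal 0.000 -0.243 -0.970
  outer loop
   vertex 1.0 2.8 1.0
   vertex 0.2 2.8 1.0
   vertex 2.4 3.6 0.8
  endloop
 endfacet
 facet normal 0.101 -0.404 -0.909
  outer loop
   vertex 1.0 2.8 1.0
   vertex 2.4 3.6 0.8
   vertex 3.0 0.6 2.2
  endloop
 endfacet
 facet normal 0.970 0.231 0.079
  outer loop
   vertex 2.6 1.8 3.6
   vertex 3.0 0.6 2.2
   vertex 2.4 3.6 0.8
  endloop
 endfacet
 facet normal 0.730 0.597 0.332
  outer loop
   vertex 2.6 1.8 3.6
   vertex 2.4 3.6 0.8
   vertex 1.6 2.8 4.0
  endloop
 endfacet
 facet normal -0.280 -0.466 0.839
  outer loop
   vertex 1.2 1.6 3.2
   vertex 1.6 2.8 4.0
   vertex 0.6 1.6 3.0
  endloop
 endfacet
 facet normal -0.169 -0.507 0.845
  outer loop
   vertex 1.2 1.6 3.2
   vertex 2.6 1.8 3.6
   vertex 1.6 2.8 4.0
  endloop
 endfacet
 facet normal 0.392 -0.640 0.661
  outer loop
   vertex 2.0 0.4 2.6
   vertex 3.0 0.6 2.2
   vertex 2.6 1.8 3.6
  endloop
 endfacet
 facet normal -0.163 -0.526 0.835
  outer loop
   vertex 2.0 0.4 2.6
   vertex 2.6 1.8 3.6
   vertex 1.2 1.6 3.2
  endloop
 endfacet
 facet normal -0.261 -0.565 0.783
  outer loop
   vertex 2.0 0.4 2.6
   vertex 1.2 1.6 3.2
   vertex 0.6 1.6 3.0
  endloop
 endfacet
 facet normal -0.175 -0.634 -0.754
  outer loop
   vertex 2.0 0.4 2.6
   vertex 0.2 2.8 1.0
   vertex 3.0 0.6 2.2
  endloop
 endfacet
 facet normal -0.670 -0.688 -0.279
  outer loop
   vertex 2.0 0.4 2.6
   vertex 0.6 1.6 3.0
   vertex 0.2 2.8 1.0
  endloop
 endfacet
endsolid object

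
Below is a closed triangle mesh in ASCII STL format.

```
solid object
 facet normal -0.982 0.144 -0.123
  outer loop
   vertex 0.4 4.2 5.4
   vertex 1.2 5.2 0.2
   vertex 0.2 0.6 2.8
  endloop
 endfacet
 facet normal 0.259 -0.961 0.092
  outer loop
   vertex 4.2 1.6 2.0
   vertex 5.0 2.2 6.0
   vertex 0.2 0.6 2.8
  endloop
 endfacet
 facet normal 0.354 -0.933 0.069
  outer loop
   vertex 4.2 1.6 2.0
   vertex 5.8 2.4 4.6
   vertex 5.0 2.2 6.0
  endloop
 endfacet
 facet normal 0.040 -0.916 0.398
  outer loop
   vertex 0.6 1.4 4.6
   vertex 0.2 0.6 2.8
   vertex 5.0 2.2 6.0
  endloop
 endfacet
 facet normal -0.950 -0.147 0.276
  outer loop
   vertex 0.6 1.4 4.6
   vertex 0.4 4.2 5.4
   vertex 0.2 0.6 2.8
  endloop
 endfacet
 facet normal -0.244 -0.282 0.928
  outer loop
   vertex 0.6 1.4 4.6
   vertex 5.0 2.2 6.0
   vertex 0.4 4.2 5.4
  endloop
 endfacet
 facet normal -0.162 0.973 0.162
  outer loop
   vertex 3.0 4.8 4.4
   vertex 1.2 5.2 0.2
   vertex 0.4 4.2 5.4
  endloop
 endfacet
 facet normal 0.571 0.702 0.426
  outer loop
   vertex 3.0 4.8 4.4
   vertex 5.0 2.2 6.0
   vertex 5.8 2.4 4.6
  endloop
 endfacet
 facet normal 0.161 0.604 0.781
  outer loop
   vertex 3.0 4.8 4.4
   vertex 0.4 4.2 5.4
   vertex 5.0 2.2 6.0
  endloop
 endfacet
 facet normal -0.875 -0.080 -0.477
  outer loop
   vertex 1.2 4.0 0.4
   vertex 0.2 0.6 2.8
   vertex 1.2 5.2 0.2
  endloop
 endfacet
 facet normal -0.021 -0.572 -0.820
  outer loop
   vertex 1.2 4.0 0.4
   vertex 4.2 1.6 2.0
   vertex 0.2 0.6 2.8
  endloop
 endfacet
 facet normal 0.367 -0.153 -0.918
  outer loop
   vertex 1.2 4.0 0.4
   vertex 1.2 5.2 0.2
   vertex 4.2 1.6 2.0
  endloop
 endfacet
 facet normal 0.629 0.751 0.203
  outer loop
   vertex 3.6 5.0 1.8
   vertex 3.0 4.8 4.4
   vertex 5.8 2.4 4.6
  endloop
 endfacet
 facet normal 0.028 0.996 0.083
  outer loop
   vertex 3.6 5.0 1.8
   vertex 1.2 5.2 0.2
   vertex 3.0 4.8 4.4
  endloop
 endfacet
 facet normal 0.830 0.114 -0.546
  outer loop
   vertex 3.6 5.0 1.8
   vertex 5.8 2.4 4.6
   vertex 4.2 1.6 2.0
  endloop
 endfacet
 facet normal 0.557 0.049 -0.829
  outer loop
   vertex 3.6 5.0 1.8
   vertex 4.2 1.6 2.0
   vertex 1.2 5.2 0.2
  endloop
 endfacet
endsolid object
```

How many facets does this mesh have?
16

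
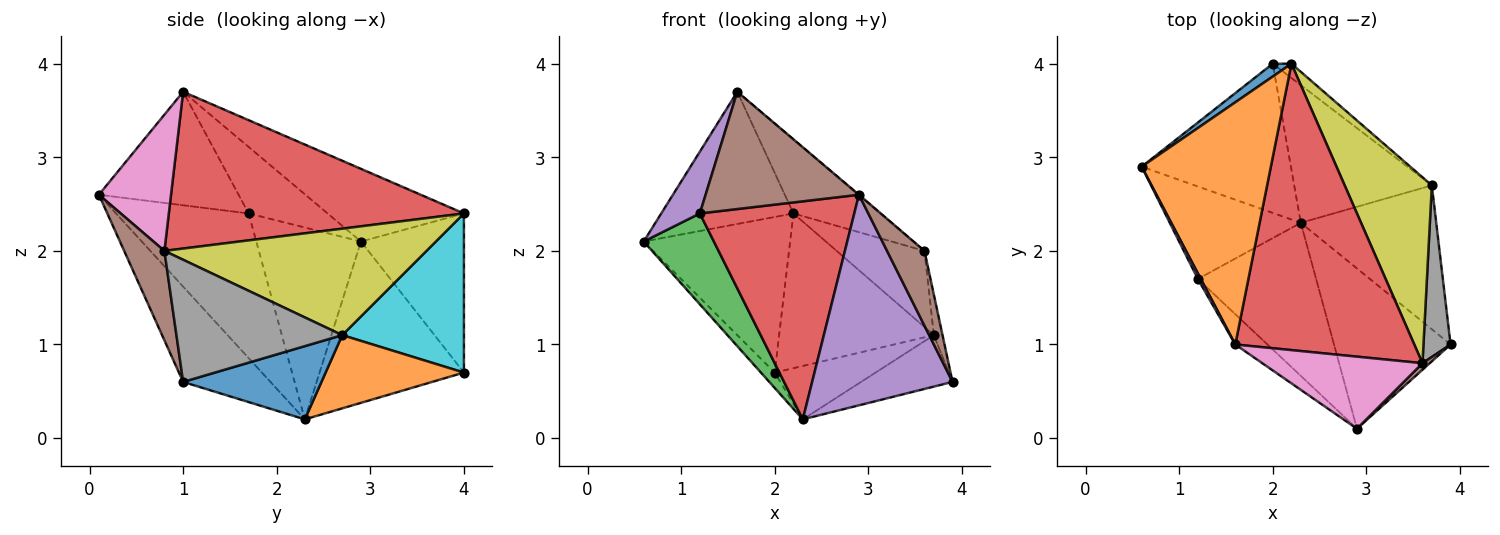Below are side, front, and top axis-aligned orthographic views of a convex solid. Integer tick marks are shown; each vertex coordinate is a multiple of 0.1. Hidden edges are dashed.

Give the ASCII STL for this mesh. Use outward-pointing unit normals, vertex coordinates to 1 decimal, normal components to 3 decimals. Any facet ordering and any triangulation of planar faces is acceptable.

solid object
 facet normal -0.574 0.816 0.068
  outer loop
   vertex 2.2 4.0 2.4
   vertex 2.0 4.0 0.7
   vertex 0.6 2.9 2.1
  endloop
 endfacet
 facet normal -0.443 0.430 0.787
  outer loop
   vertex 2.2 4.0 2.4
   vertex 0.6 2.9 2.1
   vertex 1.6 1.0 3.7
  endloop
 endfacet
 facet normal -0.732 0.070 -0.677
  outer loop
   vertex 2.3 2.3 0.2
   vertex 0.6 2.9 2.1
   vertex 2.0 4.0 0.7
  endloop
 endfacet
 facet normal 0.647 0.191 0.738
  outer loop
   vertex 3.6 0.8 2.0
   vertex 2.2 4.0 2.4
   vertex 1.6 1.0 3.7
  endloop
 endfacet
 facet normal -0.444 -0.713 -0.543
  outer loop
   vertex 2.9 0.1 2.6
   vertex 2.3 2.3 0.2
   vertex 3.9 1.0 0.6
  endloop
 endfacet
 facet normal 0.731 -0.680 0.059
  outer loop
   vertex 2.9 0.1 2.6
   vertex 3.9 1.0 0.6
   vertex 3.6 0.8 2.0
  endloop
 endfacet
 facet normal 0.648 0.005 0.762
  outer loop
   vertex 2.9 0.1 2.6
   vertex 3.6 0.8 2.0
   vertex 1.6 1.0 3.7
  endloop
 endfacet
 facet normal 0.975 0.051 0.216
  outer loop
   vertex 3.7 2.7 1.1
   vertex 3.6 0.8 2.0
   vertex 3.9 1.0 0.6
  endloop
 endfacet
 facet normal 0.749 0.251 0.613
  outer loop
   vertex 3.7 2.7 1.1
   vertex 2.2 4.0 2.4
   vertex 3.6 0.8 2.0
  endloop
 endfacet
 facet normal 0.617 0.784 -0.073
  outer loop
   vertex 3.7 2.7 1.1
   vertex 2.0 4.0 0.7
   vertex 2.2 4.0 2.4
  endloop
 endfacet
 facet normal 0.454 0.300 -0.839
  outer loop
   vertex 3.7 2.7 1.1
   vertex 3.9 1.0 0.6
   vertex 2.3 2.3 0.2
  endloop
 endfacet
 facet normal 0.444 0.324 -0.835
  outer loop
   vertex 3.7 2.7 1.1
   vertex 2.3 2.3 0.2
   vertex 2.0 4.0 0.7
  endloop
 endfacet
 facet normal -0.722 -0.485 -0.493
  outer loop
   vertex 1.2 1.7 2.4
   vertex 0.6 2.9 2.1
   vertex 2.3 2.3 0.2
  endloop
 endfacet
 facet normal -0.575 -0.670 -0.470
  outer loop
   vertex 1.2 1.7 2.4
   vertex 2.3 2.3 0.2
   vertex 2.9 0.1 2.6
  endloop
 endfacet
 facet normal -0.898 -0.439 0.040
  outer loop
   vertex 1.2 1.7 2.4
   vertex 1.6 1.0 3.7
   vertex 0.6 2.9 2.1
  endloop
 endfacet
 facet normal -0.661 -0.726 -0.188
  outer loop
   vertex 1.2 1.7 2.4
   vertex 2.9 0.1 2.6
   vertex 1.6 1.0 3.7
  endloop
 endfacet
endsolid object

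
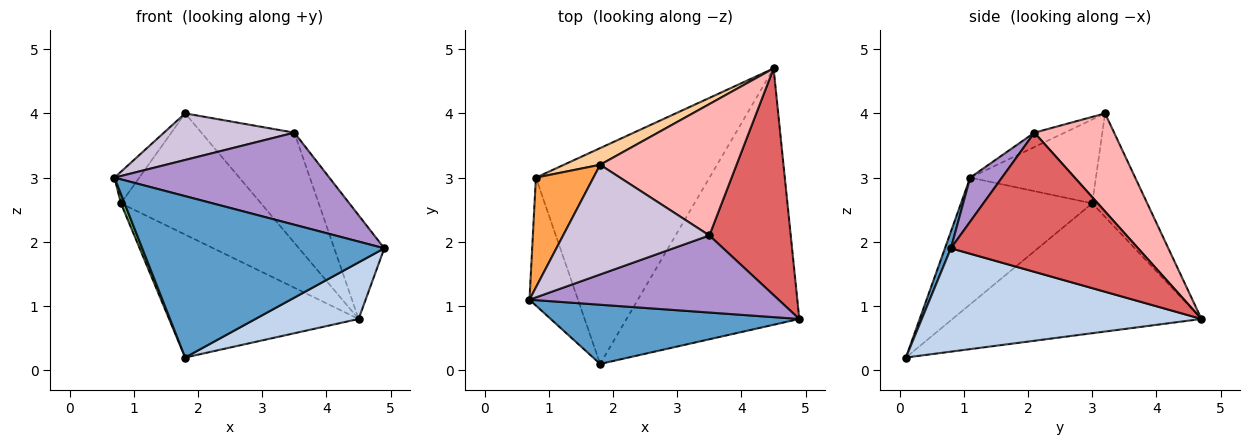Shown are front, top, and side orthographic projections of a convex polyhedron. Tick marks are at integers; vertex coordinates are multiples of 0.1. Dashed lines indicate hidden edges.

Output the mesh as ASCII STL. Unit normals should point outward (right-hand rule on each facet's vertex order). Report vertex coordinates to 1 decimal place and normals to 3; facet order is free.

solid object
 facet normal 0.023 -0.939 0.344
  outer loop
   vertex 1.8 0.1 0.2
   vertex 4.9 0.8 1.9
   vertex 0.7 1.1 3.0
  endloop
 endfacet
 facet normal 0.504 -0.186 -0.843
  outer loop
   vertex 1.8 0.1 0.2
   vertex 4.5 4.7 0.8
   vertex 4.9 0.8 1.9
  endloop
 endfacet
 facet normal -0.814 0.160 0.558
  outer loop
   vertex 0.8 3.0 2.6
   vertex 0.7 1.1 3.0
   vertex 1.8 3.2 4.0
  endloop
 endfacet
 facet normal -0.362 0.923 0.127
  outer loop
   vertex 0.8 3.0 2.6
   vertex 1.8 3.2 4.0
   vertex 4.5 4.7 0.8
  endloop
 endfacet
 facet normal -0.934 -0.026 -0.357
  outer loop
   vertex 0.8 3.0 2.6
   vertex 1.8 0.1 0.2
   vertex 0.7 1.1 3.0
  endloop
 endfacet
 facet normal -0.545 0.415 -0.729
  outer loop
   vertex 0.8 3.0 2.6
   vertex 4.5 4.7 0.8
   vertex 1.8 0.1 0.2
  endloop
 endfacet
 facet normal 0.841 0.225 0.492
  outer loop
   vertex 3.5 2.1 3.7
   vertex 4.9 0.8 1.9
   vertex 4.5 4.7 0.8
  endloop
 endfacet
 facet normal 0.483 0.563 0.671
  outer loop
   vertex 3.5 2.1 3.7
   vertex 4.5 4.7 0.8
   vertex 1.8 3.2 4.0
  endloop
 endfacet
 facet normal 0.113 -0.762 0.638
  outer loop
   vertex 3.5 2.1 3.7
   vertex 0.7 1.1 3.0
   vertex 4.9 0.8 1.9
  endloop
 endfacet
 facet normal -0.090 -0.389 0.917
  outer loop
   vertex 3.5 2.1 3.7
   vertex 1.8 3.2 4.0
   vertex 0.7 1.1 3.0
  endloop
 endfacet
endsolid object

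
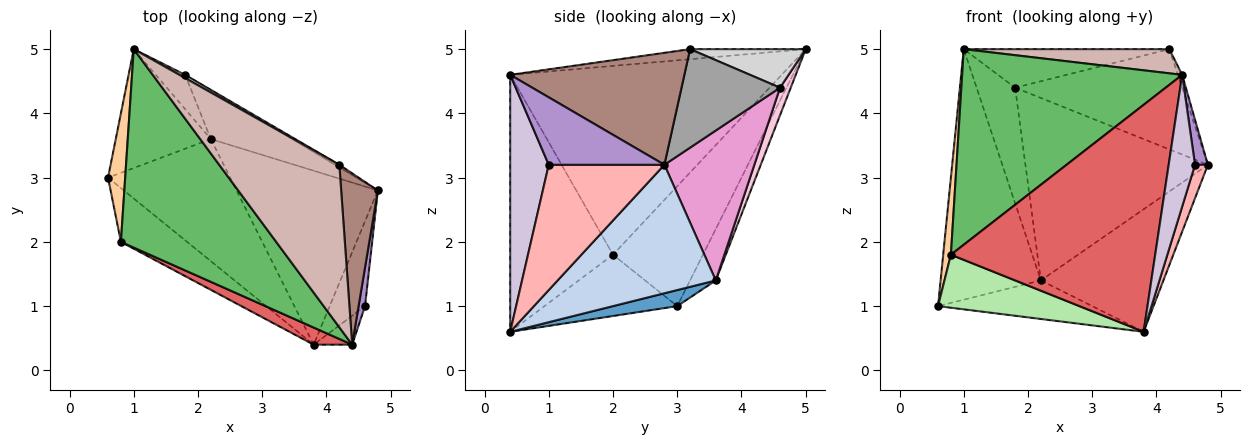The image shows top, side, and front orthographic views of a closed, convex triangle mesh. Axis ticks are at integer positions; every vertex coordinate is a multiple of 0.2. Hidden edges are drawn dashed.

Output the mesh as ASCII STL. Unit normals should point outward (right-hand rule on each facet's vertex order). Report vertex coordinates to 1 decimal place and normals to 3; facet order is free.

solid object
 facet normal 0.124 0.299 -0.946
  outer loop
   vertex 2.2 3.6 1.4
   vertex 3.8 0.4 0.6
   vertex 0.6 3.0 1.0
  endloop
 endfacet
 facet normal 0.596 0.462 -0.656
  outer loop
   vertex 2.2 3.6 1.4
   vertex 4.8 2.8 3.2
   vertex 3.8 0.4 0.6
  endloop
 endfacet
 facet normal -0.226 0.880 -0.418
  outer loop
   vertex 2.2 3.6 1.4
   vertex 0.6 3.0 1.0
   vertex 1.0 5.0 5.0
  endloop
 endfacet
 facet normal -0.986 -0.085 0.141
  outer loop
   vertex 0.8 2.0 1.8
   vertex 1.0 5.0 5.0
   vertex 0.6 3.0 1.0
  endloop
 endfacet
 facet normal -0.655 -0.531 0.538
  outer loop
   vertex 0.8 2.0 1.8
   vertex 4.4 0.4 4.6
   vertex 1.0 5.0 5.0
  endloop
 endfacet
 facet normal -0.550 -0.586 -0.595
  outer loop
   vertex 0.8 2.0 1.8
   vertex 0.6 3.0 1.0
   vertex 3.8 0.4 0.6
  endloop
 endfacet
 facet normal -0.448 -0.891 0.067
  outer loop
   vertex 0.8 2.0 1.8
   vertex 3.8 0.4 0.6
   vertex 4.4 0.4 4.6
  endloop
 endfacet
 facet normal 0.957 -0.106 -0.270
  outer loop
   vertex 4.6 1.0 3.2
   vertex 3.8 0.4 0.6
   vertex 4.8 2.8 3.2
  endloop
 endfacet
 facet normal 0.989 -0.110 0.094
  outer loop
   vertex 4.6 1.0 3.2
   vertex 4.8 2.8 3.2
   vertex 4.4 0.4 4.6
  endloop
 endfacet
 facet normal 0.819 -0.560 -0.123
  outer loop
   vertex 4.6 1.0 3.2
   vertex 4.4 0.4 4.6
   vertex 3.8 0.4 0.6
  endloop
 endfacet
 facet normal 0.950 0.023 0.311
  outer loop
   vertex 4.2 3.2 5.0
   vertex 4.4 0.4 4.6
   vertex 4.8 2.8 3.2
  endloop
 endfacet
 facet normal -0.083 -0.147 0.986
  outer loop
   vertex 4.2 3.2 5.0
   vertex 1.0 5.0 5.0
   vertex 4.4 0.4 4.6
  endloop
 endfacet
 facet normal 0.430 0.872 -0.233
  outer loop
   vertex 1.8 4.6 4.4
   vertex 4.8 2.8 3.2
   vertex 2.2 3.6 1.4
  endloop
 endfacet
 facet normal 0.257 0.927 -0.275
  outer loop
   vertex 1.8 4.6 4.4
   vertex 2.2 3.6 1.4
   vertex 1.0 5.0 5.0
  endloop
 endfacet
 facet normal 0.508 0.861 -0.022
  outer loop
   vertex 1.8 4.6 4.4
   vertex 4.2 3.2 5.0
   vertex 4.8 2.8 3.2
  endloop
 endfacet
 facet normal 0.489 0.869 0.072
  outer loop
   vertex 1.8 4.6 4.4
   vertex 1.0 5.0 5.0
   vertex 4.2 3.2 5.0
  endloop
 endfacet
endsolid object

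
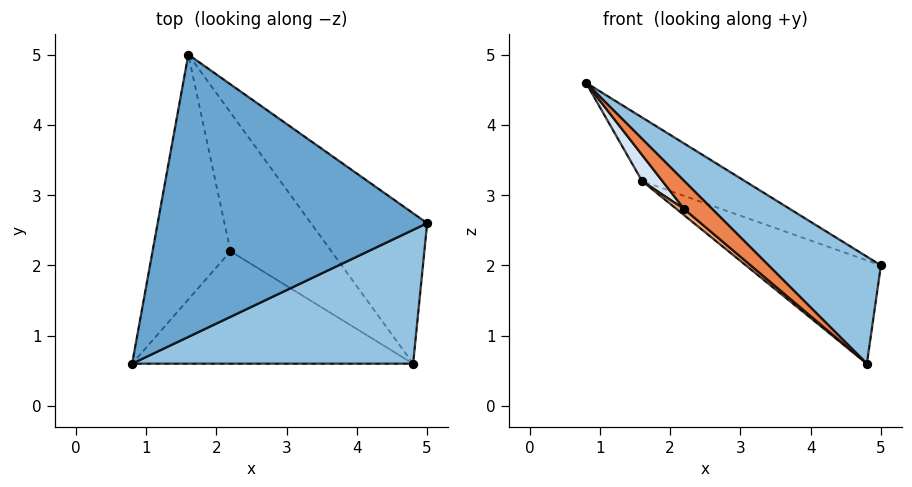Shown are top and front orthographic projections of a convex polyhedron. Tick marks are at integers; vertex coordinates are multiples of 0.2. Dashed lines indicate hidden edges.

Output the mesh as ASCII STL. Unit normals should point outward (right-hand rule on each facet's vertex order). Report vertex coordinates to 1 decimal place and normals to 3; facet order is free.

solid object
 facet normal 0.447 0.196 0.873
  outer loop
   vertex 1.6 5.0 3.2
   vertex 0.8 0.6 4.6
   vertex 5.0 2.6 2.0
  endloop
 endfacet
 facet normal 0.615 -0.492 0.615
  outer loop
   vertex 4.8 0.6 0.6
   vertex 5.0 2.6 2.0
   vertex 0.8 0.6 4.6
  endloop
 endfacet
 facet normal 0.108 0.563 -0.819
  outer loop
   vertex 4.8 0.6 0.6
   vertex 1.6 5.0 3.2
   vertex 5.0 2.6 2.0
  endloop
 endfacet
 facet normal -0.757 -0.069 -0.650
  outer loop
   vertex 2.2 2.2 2.8
   vertex 0.8 0.6 4.6
   vertex 1.6 5.0 3.2
  endloop
 endfacet
 facet normal -0.696 -0.174 -0.696
  outer loop
   vertex 2.2 2.2 2.8
   vertex 4.8 0.6 0.6
   vertex 0.8 0.6 4.6
  endloop
 endfacet
 facet normal -0.657 -0.033 -0.753
  outer loop
   vertex 2.2 2.2 2.8
   vertex 1.6 5.0 3.2
   vertex 4.8 0.6 0.6
  endloop
 endfacet
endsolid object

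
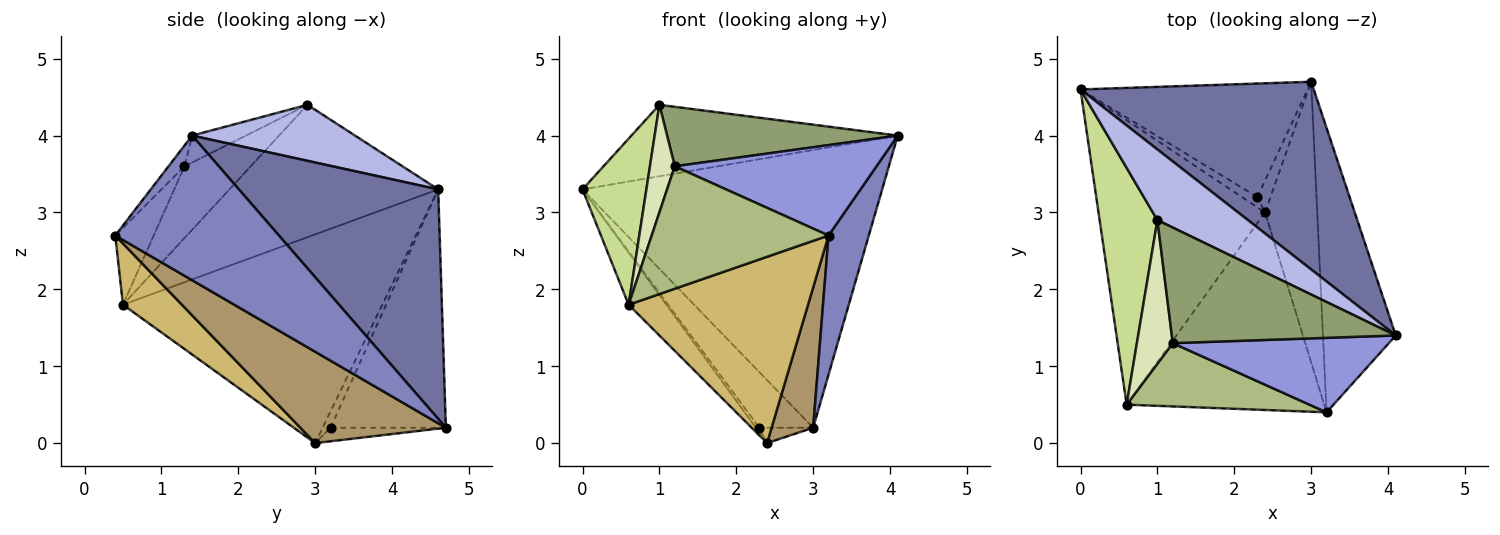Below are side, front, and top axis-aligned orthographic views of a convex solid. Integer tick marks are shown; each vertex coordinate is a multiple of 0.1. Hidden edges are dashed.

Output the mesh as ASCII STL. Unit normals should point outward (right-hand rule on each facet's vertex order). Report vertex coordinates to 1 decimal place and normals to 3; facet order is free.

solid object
 facet normal 0.483 0.726 0.490
  outer loop
   vertex 3.0 4.7 0.2
   vertex 0.0 4.6 3.3
   vertex 4.1 1.4 4.0
  endloop
 endfacet
 facet normal 0.873 -0.215 -0.439
  outer loop
   vertex 3.2 0.4 2.7
   vertex 3.0 4.7 0.2
   vertex 4.1 1.4 4.0
  endloop
 endfacet
 facet normal -0.061 -0.770 0.635
  outer loop
   vertex 1.2 1.3 3.6
   vertex 3.2 0.4 2.7
   vertex 4.1 1.4 4.0
  endloop
 endfacet
 facet normal 0.399 0.652 0.645
  outer loop
   vertex 1.0 2.9 4.4
   vertex 4.1 1.4 4.0
   vertex 0.0 4.6 3.3
  endloop
 endfacet
 facet normal -0.106 -0.455 0.884
  outer loop
   vertex 1.0 2.9 4.4
   vertex 1.2 1.3 3.6
   vertex 4.1 1.4 4.0
  endloop
 endfacet
 facet normal -0.190 -0.872 0.451
  outer loop
   vertex 0.6 0.5 1.8
   vertex 3.2 0.4 2.7
   vertex 1.2 1.3 3.6
  endloop
 endfacet
 facet normal -0.883 -0.270 0.385
  outer loop
   vertex 0.6 0.5 1.8
   vertex 1.0 2.9 4.4
   vertex 0.0 4.6 3.3
  endloop
 endfacet
 facet normal -0.848 -0.318 0.424
  outer loop
   vertex 0.6 0.5 1.8
   vertex 1.2 1.3 3.6
   vertex 1.0 2.9 4.4
  endloop
 endfacet
 facet normal 0.843 -0.241 -0.482
  outer loop
   vertex 2.4 3.0 0.0
   vertex 3.0 4.7 0.2
   vertex 3.2 0.4 2.7
  endloop
 endfacet
 facet normal 0.220 -0.669 -0.710
  outer loop
   vertex 2.4 3.0 0.0
   vertex 3.2 0.4 2.7
   vertex 0.6 0.5 1.8
  endloop
 endfacet
 facet normal -0.777 0.113 -0.620
  outer loop
   vertex 2.4 3.0 0.0
   vertex 0.6 0.5 1.8
   vertex 0.0 4.6 3.3
  endloop
 endfacet
 facet normal -0.686 0.320 -0.653
  outer loop
   vertex 2.3 3.2 0.2
   vertex 0.0 4.6 3.3
   vertex 3.0 4.7 0.2
  endloop
 endfacet
 facet normal -0.693 0.306 -0.653
  outer loop
   vertex 2.3 3.2 0.2
   vertex 2.4 3.0 0.0
   vertex 0.0 4.6 3.3
  endloop
 endfacet
 facet normal -0.682 0.318 -0.659
  outer loop
   vertex 2.3 3.2 0.2
   vertex 3.0 4.7 0.2
   vertex 2.4 3.0 0.0
  endloop
 endfacet
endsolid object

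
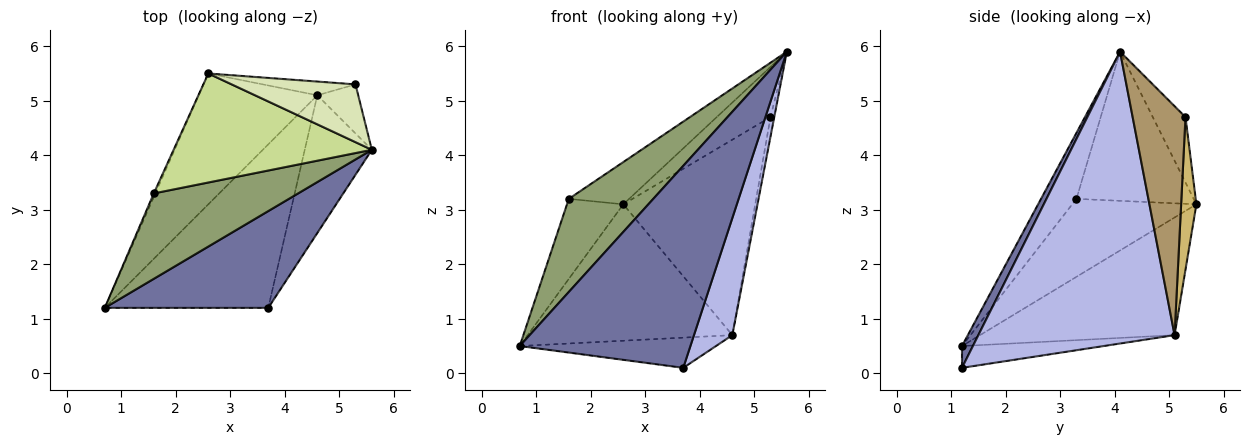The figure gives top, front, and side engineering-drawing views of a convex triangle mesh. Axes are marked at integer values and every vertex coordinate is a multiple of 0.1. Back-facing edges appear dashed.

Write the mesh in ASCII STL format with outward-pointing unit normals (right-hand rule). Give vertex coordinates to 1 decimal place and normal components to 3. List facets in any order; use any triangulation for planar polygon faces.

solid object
 facet normal 0.058 -0.900 0.431
  outer loop
   vertex 3.7 1.2 0.1
   vertex 5.6 4.1 5.9
   vertex 0.7 1.2 0.5
  endloop
 endfacet
 facet normal -0.566 0.595 -0.571
  outer loop
   vertex 4.6 5.1 0.7
   vertex 0.7 1.2 0.5
   vertex 2.6 5.5 3.1
  endloop
 endfacet
 facet normal -0.130 0.180 -0.975
  outer loop
   vertex 4.6 5.1 0.7
   vertex 3.7 1.2 0.1
   vertex 0.7 1.2 0.5
  endloop
 endfacet
 facet normal 0.957 -0.187 -0.220
  outer loop
   vertex 4.6 5.1 0.7
   vertex 5.6 4.1 5.9
   vertex 3.7 1.2 0.1
  endloop
 endfacet
 facet normal -0.295 -0.704 0.646
  outer loop
   vertex 1.6 3.3 3.2
   vertex 0.7 1.2 0.5
   vertex 5.6 4.1 5.9
  endloop
 endfacet
 facet normal -0.911 0.413 -0.018
  outer loop
   vertex 1.6 3.3 3.2
   vertex 2.6 5.5 3.1
   vertex 0.7 1.2 0.5
  endloop
 endfacet
 facet normal -0.574 0.296 0.763
  outer loop
   vertex 1.6 3.3 3.2
   vertex 5.6 4.1 5.9
   vertex 2.6 5.5 3.1
  endloop
 endfacet
 facet normal -0.371 0.609 0.701
  outer loop
   vertex 5.3 5.3 4.7
   vertex 2.6 5.5 3.1
   vertex 5.6 4.1 5.9
  endloop
 endfacet
 facet normal 0.982 0.070 -0.175
  outer loop
   vertex 5.3 5.3 4.7
   vertex 5.6 4.1 5.9
   vertex 4.6 5.1 0.7
  endloop
 endfacet
 facet normal 0.115 0.991 -0.070
  outer loop
   vertex 5.3 5.3 4.7
   vertex 4.6 5.1 0.7
   vertex 2.6 5.5 3.1
  endloop
 endfacet
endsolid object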